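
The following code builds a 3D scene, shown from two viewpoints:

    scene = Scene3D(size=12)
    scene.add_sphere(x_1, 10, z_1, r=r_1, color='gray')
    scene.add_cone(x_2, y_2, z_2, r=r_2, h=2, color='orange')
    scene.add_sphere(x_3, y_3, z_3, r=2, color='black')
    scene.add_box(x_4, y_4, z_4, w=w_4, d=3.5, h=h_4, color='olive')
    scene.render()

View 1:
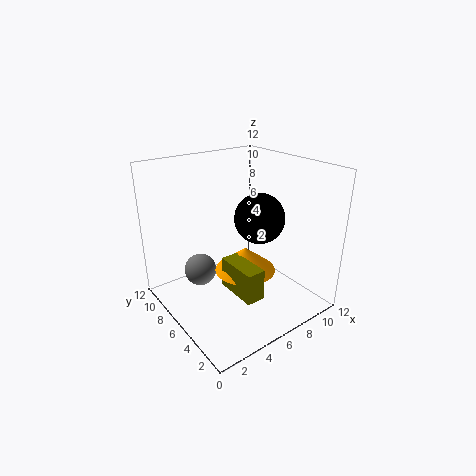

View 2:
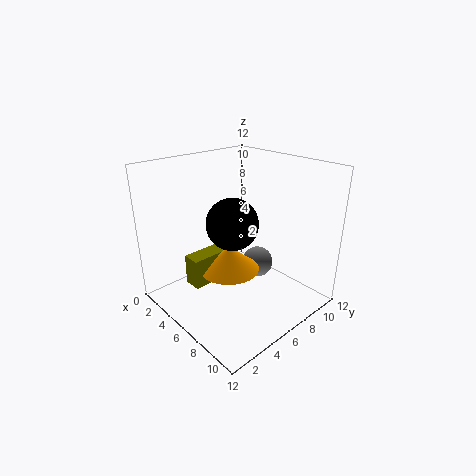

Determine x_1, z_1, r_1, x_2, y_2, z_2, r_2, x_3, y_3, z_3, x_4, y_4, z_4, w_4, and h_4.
x_1 = 4.5; z_1 = 1.5; r_1 = 1.5; x_2 = 6; y_2 = 5; z_2 = 3.5; r_2 = 2.5; x_3 = 7; y_3 = 4.5; z_3 = 8; x_4 = 4; y_4 = 2; z_4 = 2.5; w_4 = 1.5; h_4 = 2.5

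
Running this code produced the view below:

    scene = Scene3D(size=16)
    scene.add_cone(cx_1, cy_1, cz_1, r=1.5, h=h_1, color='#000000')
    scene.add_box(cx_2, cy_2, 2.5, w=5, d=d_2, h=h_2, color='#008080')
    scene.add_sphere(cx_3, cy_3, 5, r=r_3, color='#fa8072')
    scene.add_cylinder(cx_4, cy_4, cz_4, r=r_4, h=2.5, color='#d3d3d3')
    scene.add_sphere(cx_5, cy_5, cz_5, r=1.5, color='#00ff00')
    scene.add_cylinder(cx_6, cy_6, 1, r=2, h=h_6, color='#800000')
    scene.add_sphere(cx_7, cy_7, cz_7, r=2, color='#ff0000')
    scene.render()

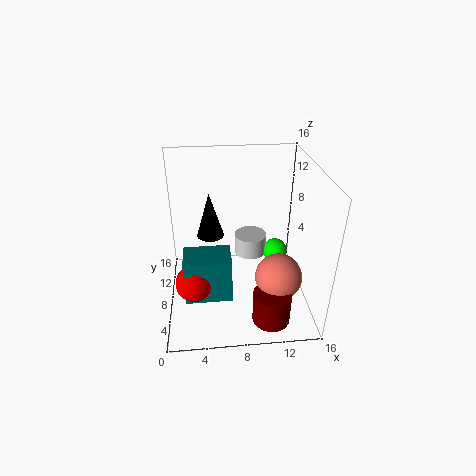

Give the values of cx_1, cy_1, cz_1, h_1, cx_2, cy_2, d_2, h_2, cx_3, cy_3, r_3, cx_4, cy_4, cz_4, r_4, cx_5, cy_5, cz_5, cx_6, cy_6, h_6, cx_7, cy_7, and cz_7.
cx_1 = 5
cy_1 = 9
cz_1 = 8
h_1 = 5
cx_2 = 2
cy_2 = 4
d_2 = 3.5
h_2 = 5
cx_3 = 12
cy_3 = 4.5
r_3 = 2.5
cx_4 = 10
cy_4 = 12
cz_4 = 3.5
r_4 = 2
cx_5 = 13
cy_5 = 11
cz_5 = 4
cx_6 = 11
cy_6 = 2.5
h_6 = 3.5
cx_7 = 3
cy_7 = 5
cz_7 = 4.5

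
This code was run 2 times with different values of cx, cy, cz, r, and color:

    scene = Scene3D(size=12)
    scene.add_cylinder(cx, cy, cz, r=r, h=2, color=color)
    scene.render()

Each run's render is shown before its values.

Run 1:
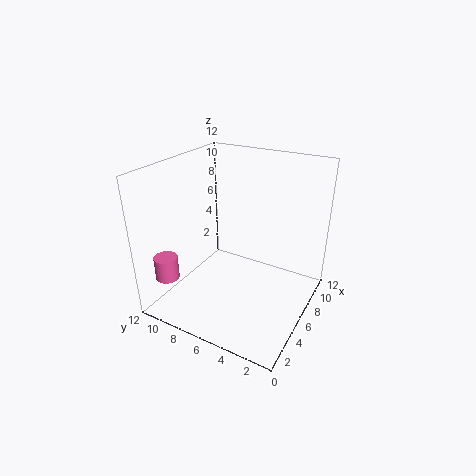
cx = 2.5
cy = 11
cz = 2.5
r = 1
color = 'hotpink'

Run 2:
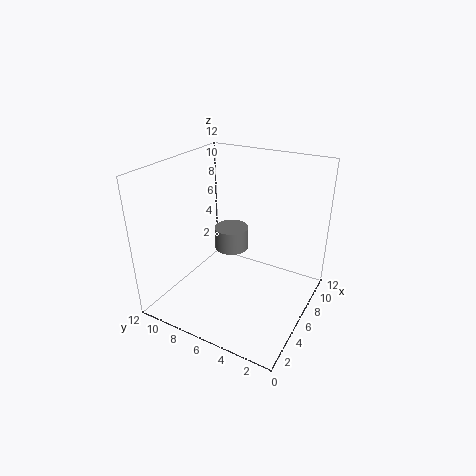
cx = 7.5
cy = 7.5
cz = 4
r = 1.5
color = 'gray'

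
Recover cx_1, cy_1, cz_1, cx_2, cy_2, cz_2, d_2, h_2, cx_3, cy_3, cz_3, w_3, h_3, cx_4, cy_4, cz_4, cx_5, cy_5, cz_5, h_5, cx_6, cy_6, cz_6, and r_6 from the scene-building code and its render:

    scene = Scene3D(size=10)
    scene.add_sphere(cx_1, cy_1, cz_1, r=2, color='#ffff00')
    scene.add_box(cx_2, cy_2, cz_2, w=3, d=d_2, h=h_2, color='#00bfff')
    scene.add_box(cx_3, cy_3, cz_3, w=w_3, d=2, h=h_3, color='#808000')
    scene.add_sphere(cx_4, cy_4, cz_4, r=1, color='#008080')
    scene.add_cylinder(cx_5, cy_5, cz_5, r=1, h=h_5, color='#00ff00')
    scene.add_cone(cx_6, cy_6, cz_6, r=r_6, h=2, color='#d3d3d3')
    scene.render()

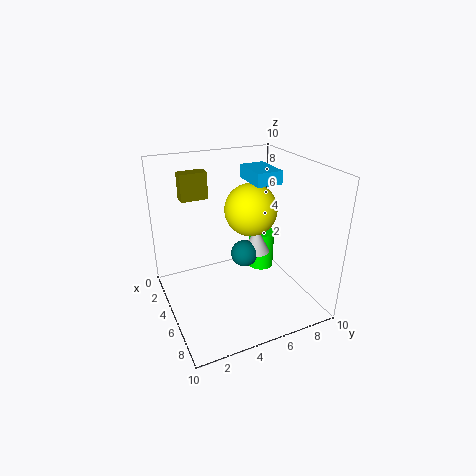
cx_1 = 3; cy_1 = 7; cz_1 = 6; cx_2 = 1; cy_2 = 7; cz_2 = 8; d_2 = 2; h_2 = 1; cx_3 = 1; cy_3 = 2; cz_3 = 7; w_3 = 1; h_3 = 2; cx_4 = 4; cy_4 = 6; cz_4 = 3; cx_5 = 3; cy_5 = 8; cz_5 = 1; h_5 = 3; cx_6 = 4; cy_6 = 7; cz_6 = 3; r_6 = 1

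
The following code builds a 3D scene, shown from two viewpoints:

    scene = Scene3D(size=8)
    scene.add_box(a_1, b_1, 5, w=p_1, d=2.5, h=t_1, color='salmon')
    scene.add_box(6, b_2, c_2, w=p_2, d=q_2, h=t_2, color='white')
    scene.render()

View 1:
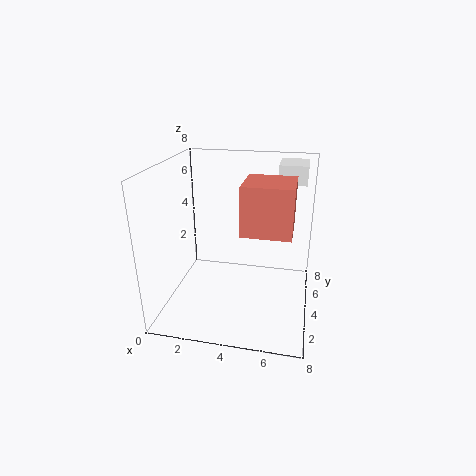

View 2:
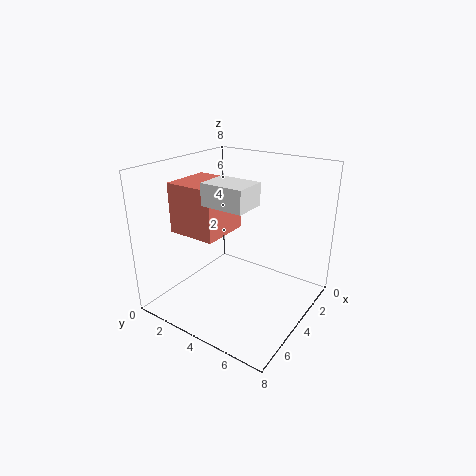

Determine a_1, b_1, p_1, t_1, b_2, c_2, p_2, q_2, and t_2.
a_1 = 4.5
b_1 = 2
p_1 = 2.5
t_1 = 2.5
b_2 = 4.5
c_2 = 7
p_2 = 1.5
q_2 = 2
t_2 = 1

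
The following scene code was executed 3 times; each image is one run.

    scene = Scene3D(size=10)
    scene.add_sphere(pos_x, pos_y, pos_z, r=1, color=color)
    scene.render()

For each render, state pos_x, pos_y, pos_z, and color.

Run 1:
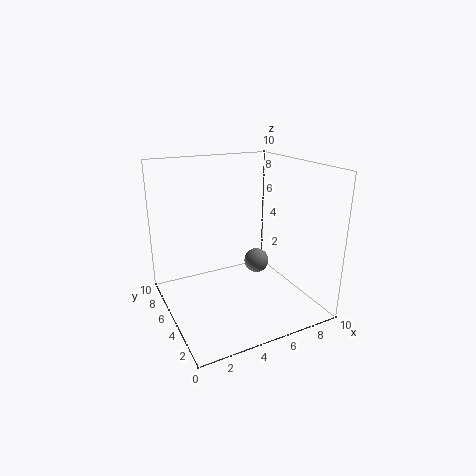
pos_x = 8, pos_y = 7.5, pos_z = 1.5, color = 'gray'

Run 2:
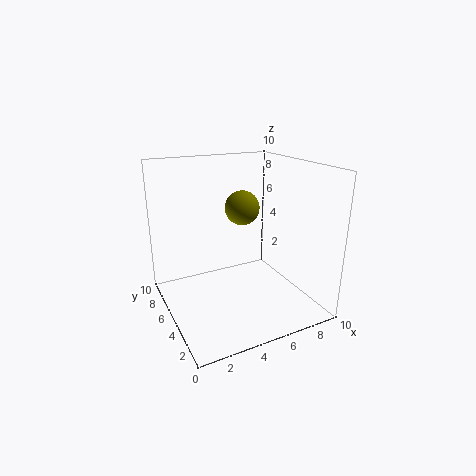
pos_x = 4, pos_y = 2.5, pos_z = 8, color = 'olive'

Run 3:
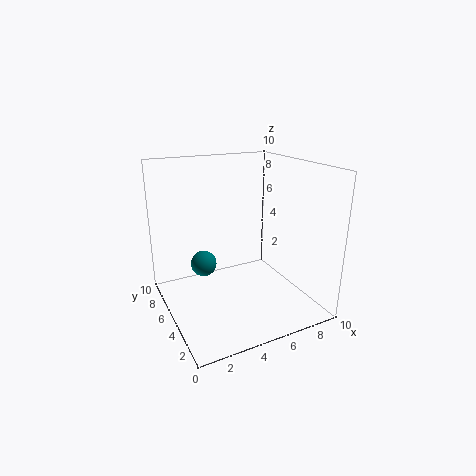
pos_x = 3.5, pos_y = 8, pos_z = 2, color = 'teal'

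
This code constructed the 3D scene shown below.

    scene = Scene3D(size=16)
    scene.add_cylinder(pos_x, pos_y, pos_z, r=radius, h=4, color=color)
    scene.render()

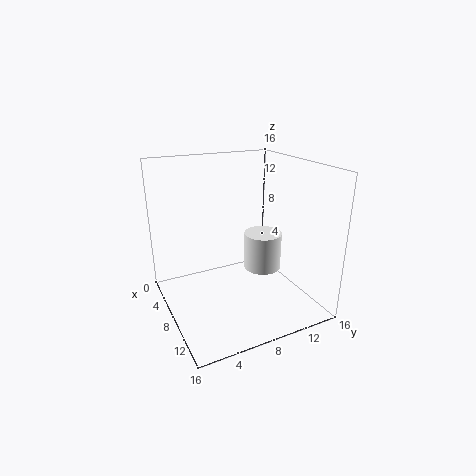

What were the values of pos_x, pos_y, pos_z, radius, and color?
pos_x = 10
pos_y = 10
pos_z = 5
radius = 2
color = 'white'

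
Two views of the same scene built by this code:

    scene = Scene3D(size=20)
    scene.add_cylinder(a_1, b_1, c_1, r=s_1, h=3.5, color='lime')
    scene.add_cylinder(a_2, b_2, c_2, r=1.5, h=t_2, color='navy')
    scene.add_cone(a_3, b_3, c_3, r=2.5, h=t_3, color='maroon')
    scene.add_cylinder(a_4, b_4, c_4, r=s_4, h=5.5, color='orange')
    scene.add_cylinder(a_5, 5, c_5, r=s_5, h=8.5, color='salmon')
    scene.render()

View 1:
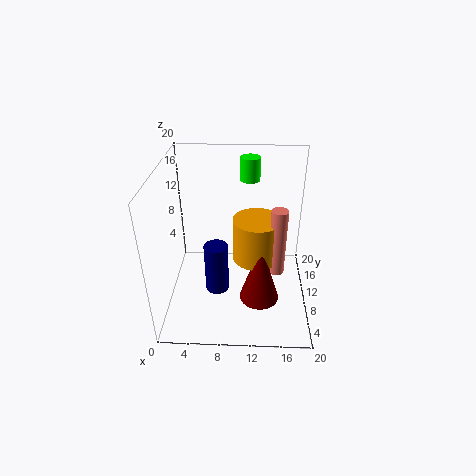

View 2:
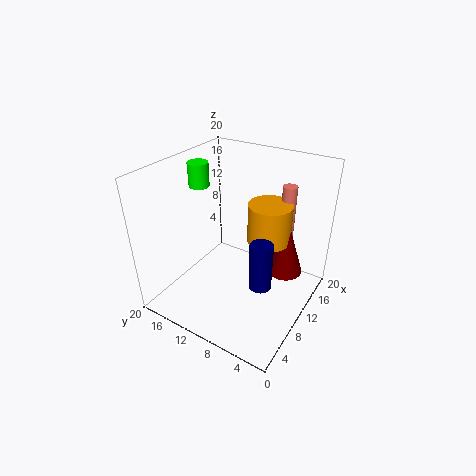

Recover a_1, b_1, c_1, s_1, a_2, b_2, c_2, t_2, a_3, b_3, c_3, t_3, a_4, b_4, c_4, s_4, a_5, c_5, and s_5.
a_1 = 11.5; b_1 = 17.5; c_1 = 15.5; s_1 = 1.5; a_2 = 7.5; b_2 = 5; c_2 = 5.5; t_2 = 6.5; a_3 = 13; b_3 = 4; c_3 = 5; t_3 = 8; a_4 = 12.5; b_4 = 6.5; c_4 = 9.5; s_4 = 3; a_5 = 15; c_5 = 8.5; s_5 = 1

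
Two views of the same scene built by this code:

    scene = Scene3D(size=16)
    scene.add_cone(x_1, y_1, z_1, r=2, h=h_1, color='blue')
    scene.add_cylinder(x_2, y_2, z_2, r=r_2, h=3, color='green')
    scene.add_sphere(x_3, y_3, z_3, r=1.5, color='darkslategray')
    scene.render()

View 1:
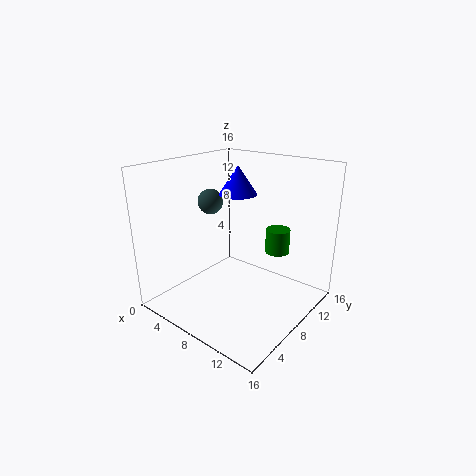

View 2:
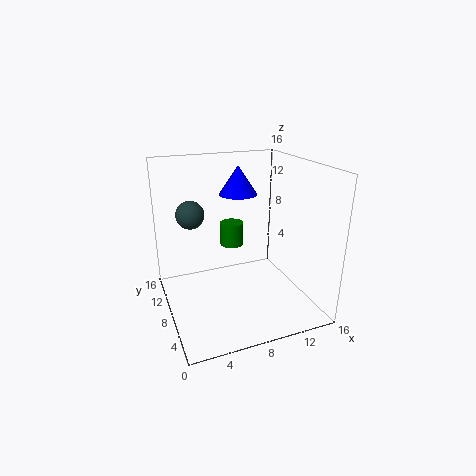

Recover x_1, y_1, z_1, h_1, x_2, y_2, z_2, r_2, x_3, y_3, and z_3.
x_1 = 8, y_1 = 8, z_1 = 13, h_1 = 3, x_2 = 9.5, y_2 = 14, z_2 = 4.5, r_2 = 1.5, x_3 = 3, y_3 = 9, z_3 = 11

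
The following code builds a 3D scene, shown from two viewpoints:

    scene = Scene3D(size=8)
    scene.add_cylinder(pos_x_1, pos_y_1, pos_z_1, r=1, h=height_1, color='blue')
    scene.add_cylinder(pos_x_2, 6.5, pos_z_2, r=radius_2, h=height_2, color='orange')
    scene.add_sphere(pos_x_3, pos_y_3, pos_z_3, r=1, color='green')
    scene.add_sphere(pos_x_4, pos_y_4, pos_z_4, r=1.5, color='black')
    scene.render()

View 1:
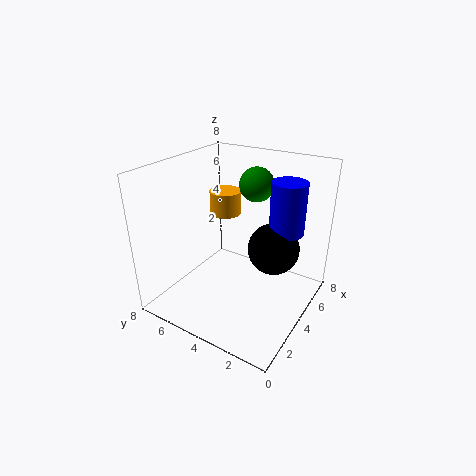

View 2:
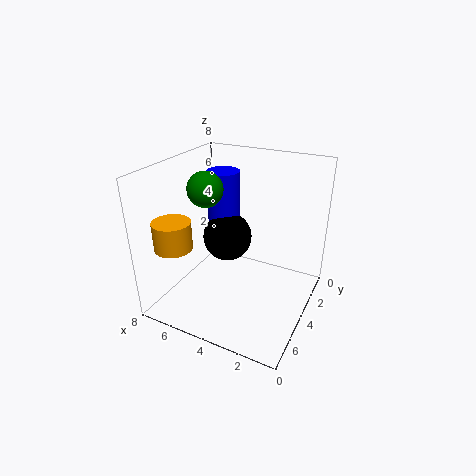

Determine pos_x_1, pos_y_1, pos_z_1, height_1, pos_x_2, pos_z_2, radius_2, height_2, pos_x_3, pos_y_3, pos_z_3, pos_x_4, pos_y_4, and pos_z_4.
pos_x_1 = 6, pos_y_1 = 2, pos_z_1 = 4, height_1 = 3, pos_x_2 = 6.5, pos_z_2 = 4, radius_2 = 1, height_2 = 1.5, pos_x_3 = 6, pos_y_3 = 4, pos_z_3 = 6.5, pos_x_4 = 5.5, pos_y_4 = 2.5, pos_z_4 = 3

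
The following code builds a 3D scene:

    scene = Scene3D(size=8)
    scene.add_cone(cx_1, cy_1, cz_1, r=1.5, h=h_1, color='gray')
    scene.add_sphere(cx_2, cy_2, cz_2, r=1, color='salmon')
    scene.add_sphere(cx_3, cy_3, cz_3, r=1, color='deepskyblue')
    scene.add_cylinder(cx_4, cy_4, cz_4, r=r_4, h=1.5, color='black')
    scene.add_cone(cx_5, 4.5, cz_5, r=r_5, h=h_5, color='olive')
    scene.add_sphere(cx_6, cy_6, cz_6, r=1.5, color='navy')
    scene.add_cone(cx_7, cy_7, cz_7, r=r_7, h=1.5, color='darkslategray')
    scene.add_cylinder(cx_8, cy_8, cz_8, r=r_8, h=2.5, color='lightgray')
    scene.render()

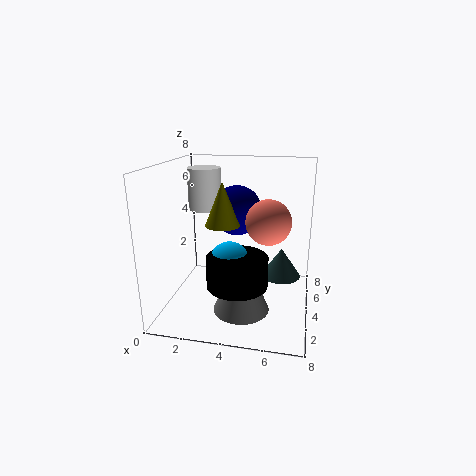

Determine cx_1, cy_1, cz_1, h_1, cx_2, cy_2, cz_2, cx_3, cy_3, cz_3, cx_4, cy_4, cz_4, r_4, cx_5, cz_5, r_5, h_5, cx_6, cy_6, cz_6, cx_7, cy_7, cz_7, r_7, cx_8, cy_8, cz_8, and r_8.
cx_1 = 4.5
cy_1 = 2.5
cz_1 = 0.5
h_1 = 3.5
cx_2 = 6
cy_2 = 1
cz_2 = 6
cx_3 = 4
cy_3 = 2
cz_3 = 3.5
cx_4 = 4.5
cy_4 = 1.5
cz_4 = 2.5
r_4 = 1.5
cx_5 = 3
cz_5 = 4.5
r_5 = 1
h_5 = 2.5
cx_6 = 3.5
cy_6 = 6
cz_6 = 5
cx_7 = 6.5
cy_7 = 3
cz_7 = 2.5
r_7 = 1
cx_8 = 1.5
cy_8 = 6
cz_8 = 5
r_8 = 1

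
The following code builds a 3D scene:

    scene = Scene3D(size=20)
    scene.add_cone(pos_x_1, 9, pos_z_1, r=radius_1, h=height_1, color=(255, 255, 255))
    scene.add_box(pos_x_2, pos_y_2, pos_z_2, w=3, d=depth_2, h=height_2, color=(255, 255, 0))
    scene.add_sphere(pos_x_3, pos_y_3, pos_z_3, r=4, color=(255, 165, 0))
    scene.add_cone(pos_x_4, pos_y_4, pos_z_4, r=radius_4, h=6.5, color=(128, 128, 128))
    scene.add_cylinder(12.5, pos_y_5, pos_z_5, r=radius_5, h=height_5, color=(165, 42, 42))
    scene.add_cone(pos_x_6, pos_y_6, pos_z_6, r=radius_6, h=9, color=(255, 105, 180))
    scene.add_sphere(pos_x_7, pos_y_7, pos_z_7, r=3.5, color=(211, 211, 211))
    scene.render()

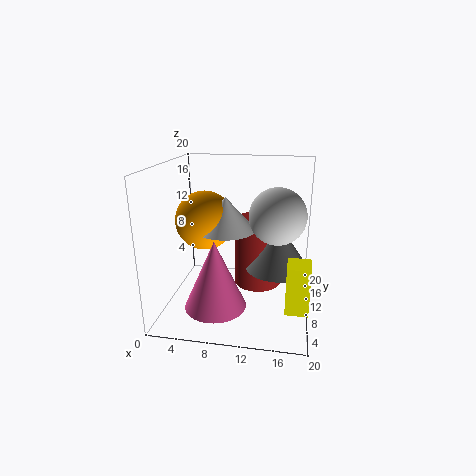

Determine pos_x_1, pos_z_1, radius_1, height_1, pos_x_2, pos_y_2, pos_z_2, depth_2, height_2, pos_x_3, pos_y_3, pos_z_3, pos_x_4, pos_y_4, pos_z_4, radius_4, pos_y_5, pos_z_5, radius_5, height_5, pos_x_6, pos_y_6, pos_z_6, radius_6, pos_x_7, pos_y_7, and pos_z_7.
pos_x_1 = 8.5
pos_z_1 = 11.5
radius_1 = 4
height_1 = 4.5
pos_x_2 = 17
pos_y_2 = 4.5
pos_z_2 = 2
depth_2 = 3.5
height_2 = 6.5
pos_x_3 = 5.5
pos_y_3 = 9.5
pos_z_3 = 12.5
pos_x_4 = 15.5
pos_y_4 = 11
pos_z_4 = 5.5
radius_4 = 4.5
pos_y_5 = 13
pos_z_5 = 2
radius_5 = 3.5
height_5 = 10
pos_x_6 = 8
pos_y_6 = 4.5
pos_z_6 = 2.5
radius_6 = 4
pos_x_7 = 15.5
pos_y_7 = 6.5
pos_z_7 = 14.5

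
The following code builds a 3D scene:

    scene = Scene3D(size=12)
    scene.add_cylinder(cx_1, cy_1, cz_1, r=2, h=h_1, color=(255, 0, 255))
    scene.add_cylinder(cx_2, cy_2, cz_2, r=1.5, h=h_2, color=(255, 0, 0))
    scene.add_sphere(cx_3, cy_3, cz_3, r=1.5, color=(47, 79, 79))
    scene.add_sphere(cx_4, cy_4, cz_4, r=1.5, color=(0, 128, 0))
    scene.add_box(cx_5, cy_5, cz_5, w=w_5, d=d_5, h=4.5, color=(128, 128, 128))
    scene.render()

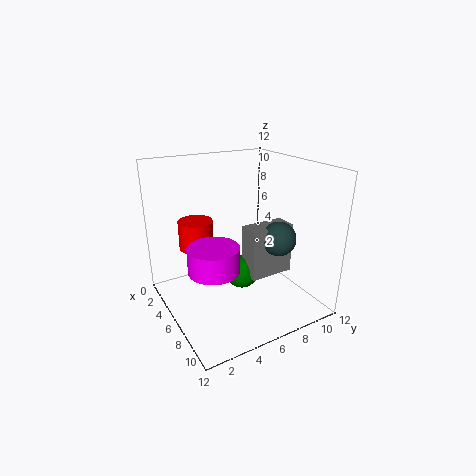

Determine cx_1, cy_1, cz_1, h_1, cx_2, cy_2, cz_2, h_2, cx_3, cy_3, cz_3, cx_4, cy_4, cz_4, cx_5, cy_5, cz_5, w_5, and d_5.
cx_1 = 7.5, cy_1 = 3, cz_1 = 4.5, h_1 = 2, cx_2 = 3, cy_2 = 3.5, cz_2 = 4.5, h_2 = 2.5, cx_3 = 7, cy_3 = 9.5, cz_3 = 5.5, cx_4 = 5, cy_4 = 7, cz_4 = 2, cx_5 = 5, cy_5 = 7, cz_5 = 2, w_5 = 2, d_5 = 4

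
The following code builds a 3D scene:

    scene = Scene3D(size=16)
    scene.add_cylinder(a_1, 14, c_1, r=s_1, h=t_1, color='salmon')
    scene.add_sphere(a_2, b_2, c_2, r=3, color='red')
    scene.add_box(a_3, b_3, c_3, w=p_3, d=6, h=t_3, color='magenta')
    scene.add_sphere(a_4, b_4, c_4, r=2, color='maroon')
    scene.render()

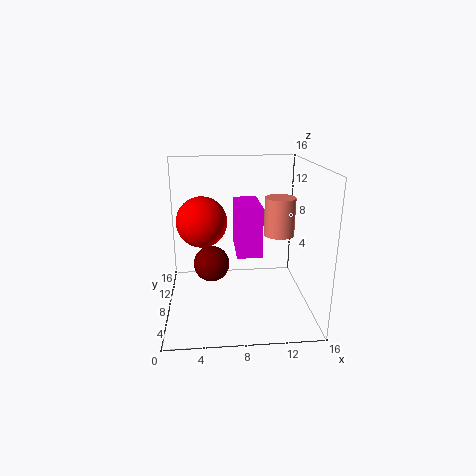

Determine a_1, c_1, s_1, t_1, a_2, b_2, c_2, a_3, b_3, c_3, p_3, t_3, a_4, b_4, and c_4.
a_1 = 14; c_1 = 6; s_1 = 2; t_1 = 5; a_2 = 4; b_2 = 11; c_2 = 9; a_3 = 8; b_3 = 9; c_3 = 5; p_3 = 3; t_3 = 6; a_4 = 5; b_4 = 8; c_4 = 5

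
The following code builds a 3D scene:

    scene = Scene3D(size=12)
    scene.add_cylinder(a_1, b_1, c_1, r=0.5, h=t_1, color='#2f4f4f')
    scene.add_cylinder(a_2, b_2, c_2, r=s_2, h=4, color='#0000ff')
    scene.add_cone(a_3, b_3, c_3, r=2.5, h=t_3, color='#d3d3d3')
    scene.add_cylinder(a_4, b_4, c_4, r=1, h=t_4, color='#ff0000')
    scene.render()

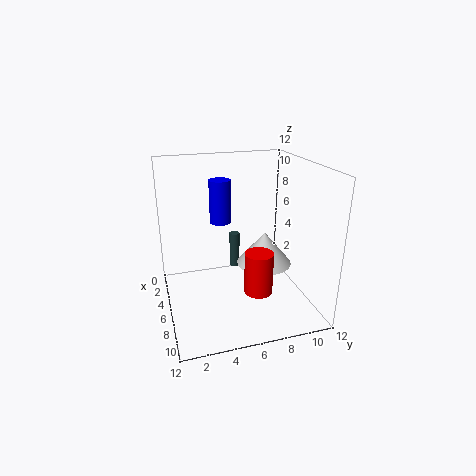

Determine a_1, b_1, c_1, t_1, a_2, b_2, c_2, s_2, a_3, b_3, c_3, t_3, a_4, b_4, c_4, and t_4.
a_1 = 1.5
b_1 = 7
c_1 = 1
t_1 = 3.5
a_2 = 2
b_2 = 5.5
c_2 = 6
s_2 = 1
a_3 = 4.5
b_3 = 9
c_3 = 2.5
t_3 = 3
a_4 = 11
b_4 = 6
c_4 = 4
t_4 = 3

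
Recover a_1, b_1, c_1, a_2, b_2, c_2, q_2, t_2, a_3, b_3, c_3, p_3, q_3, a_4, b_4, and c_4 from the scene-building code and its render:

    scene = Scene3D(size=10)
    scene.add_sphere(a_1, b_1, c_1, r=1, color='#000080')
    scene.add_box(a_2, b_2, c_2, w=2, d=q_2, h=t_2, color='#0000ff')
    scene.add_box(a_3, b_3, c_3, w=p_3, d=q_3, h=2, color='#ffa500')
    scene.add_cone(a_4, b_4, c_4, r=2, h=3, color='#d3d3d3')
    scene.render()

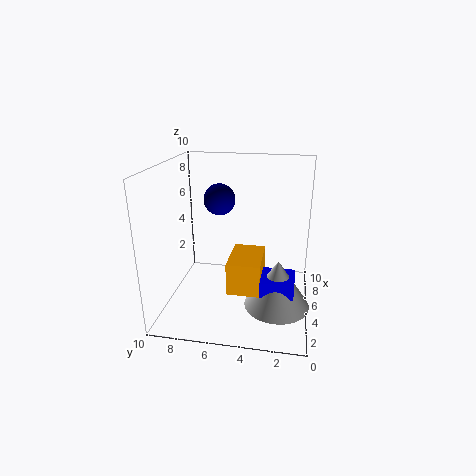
a_1 = 4; b_1 = 6; c_1 = 8; a_2 = 1; b_2 = 1; c_2 = 3; q_2 = 2; t_2 = 1; a_3 = 1; b_3 = 3; c_3 = 3; p_3 = 3; q_3 = 2; a_4 = 2; b_4 = 2; c_4 = 2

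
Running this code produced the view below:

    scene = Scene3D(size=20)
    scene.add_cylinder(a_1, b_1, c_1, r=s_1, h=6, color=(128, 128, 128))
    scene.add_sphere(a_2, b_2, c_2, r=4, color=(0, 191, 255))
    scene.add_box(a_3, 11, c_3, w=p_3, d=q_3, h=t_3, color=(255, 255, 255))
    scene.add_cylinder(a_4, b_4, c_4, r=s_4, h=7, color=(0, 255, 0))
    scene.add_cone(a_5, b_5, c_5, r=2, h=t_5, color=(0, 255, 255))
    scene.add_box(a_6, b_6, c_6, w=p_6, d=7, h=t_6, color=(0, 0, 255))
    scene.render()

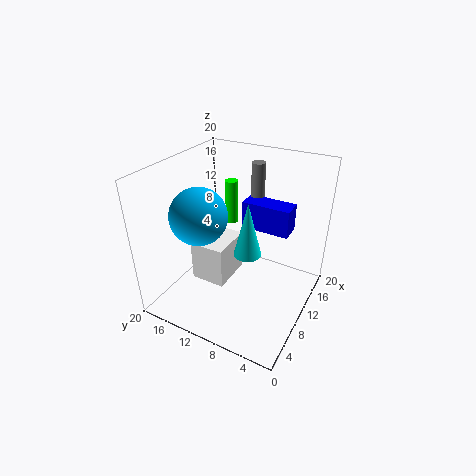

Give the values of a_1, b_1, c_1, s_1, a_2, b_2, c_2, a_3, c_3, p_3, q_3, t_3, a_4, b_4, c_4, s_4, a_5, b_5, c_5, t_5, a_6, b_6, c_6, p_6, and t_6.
a_1 = 16; b_1 = 10; c_1 = 13; s_1 = 1; a_2 = 8; b_2 = 15; c_2 = 13; a_3 = 7; c_3 = 3; p_3 = 6; q_3 = 5; t_3 = 6; a_4 = 17; b_4 = 15; c_4 = 8; s_4 = 1; a_5 = 11; b_5 = 9; c_5 = 7; t_5 = 8; a_6 = 13; b_6 = 4; c_6 = 10; p_6 = 3; t_6 = 4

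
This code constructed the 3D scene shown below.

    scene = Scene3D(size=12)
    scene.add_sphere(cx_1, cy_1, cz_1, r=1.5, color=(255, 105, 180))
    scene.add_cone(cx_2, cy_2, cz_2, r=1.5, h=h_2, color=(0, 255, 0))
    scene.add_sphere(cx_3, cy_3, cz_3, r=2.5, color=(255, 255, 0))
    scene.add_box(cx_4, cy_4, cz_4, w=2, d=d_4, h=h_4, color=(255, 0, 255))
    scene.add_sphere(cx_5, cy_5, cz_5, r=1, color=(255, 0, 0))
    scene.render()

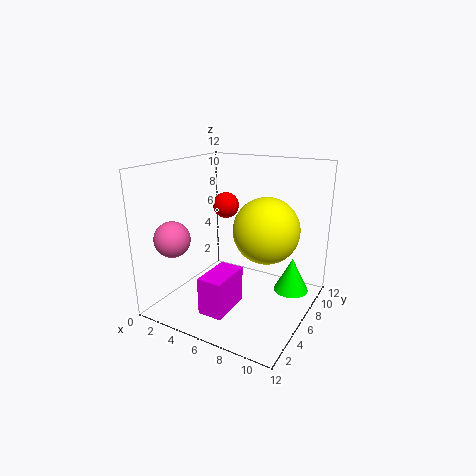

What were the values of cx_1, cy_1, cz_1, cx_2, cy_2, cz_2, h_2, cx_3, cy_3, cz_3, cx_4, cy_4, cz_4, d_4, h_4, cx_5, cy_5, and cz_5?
cx_1 = 1.5, cy_1 = 3, cz_1 = 6, cx_2 = 10, cy_2 = 8.5, cz_2 = 1, h_2 = 3, cx_3 = 9, cy_3 = 5, cz_3 = 7.5, cx_4 = 5, cy_4 = 1.5, cz_4 = 1, d_4 = 3.5, h_4 = 3, cx_5 = 5.5, cy_5 = 5, cz_5 = 9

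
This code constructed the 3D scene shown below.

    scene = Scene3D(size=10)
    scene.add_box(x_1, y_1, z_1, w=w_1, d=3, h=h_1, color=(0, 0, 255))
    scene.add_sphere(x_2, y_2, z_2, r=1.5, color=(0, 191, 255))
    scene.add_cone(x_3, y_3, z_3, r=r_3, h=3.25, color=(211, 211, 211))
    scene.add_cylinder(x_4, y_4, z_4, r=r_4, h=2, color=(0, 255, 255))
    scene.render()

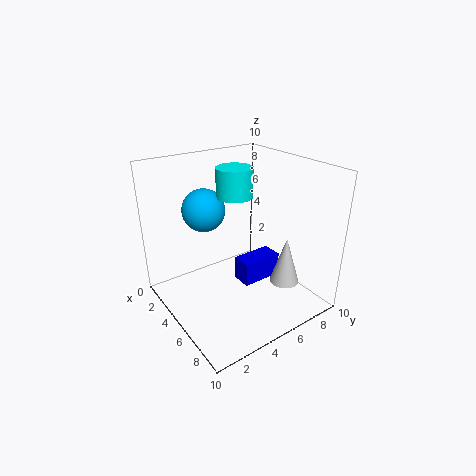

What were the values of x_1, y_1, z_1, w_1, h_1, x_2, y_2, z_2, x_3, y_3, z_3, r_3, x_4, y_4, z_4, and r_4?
x_1 = 4.25
y_1 = 5.25
z_1 = 1.25
w_1 = 1.5
h_1 = 1.75
x_2 = 3
y_2 = 3.5
z_2 = 6.75
x_3 = 7.75
y_3 = 7
z_3 = 2.25
r_3 = 1
x_4 = 4.25
y_4 = 5.25
z_4 = 7.75
r_4 = 1.25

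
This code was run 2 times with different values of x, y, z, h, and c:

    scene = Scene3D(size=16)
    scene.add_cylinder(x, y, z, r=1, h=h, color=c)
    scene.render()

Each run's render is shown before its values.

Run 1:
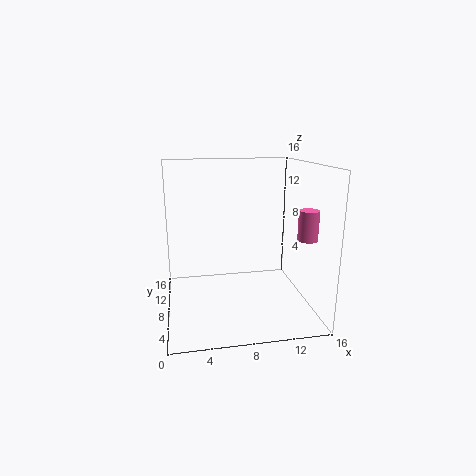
x = 14; y = 3; z = 9; h = 3; c = 'hotpink'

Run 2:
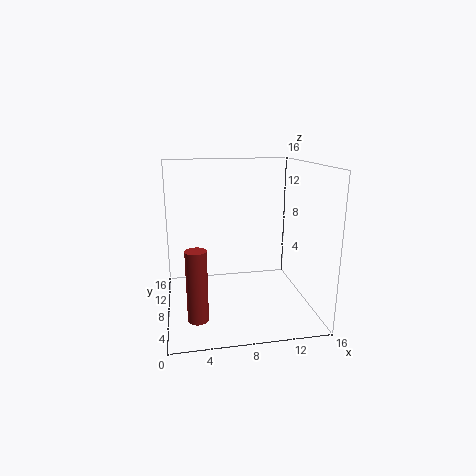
x = 3; y = 2; z = 2; h = 7; c = 'brown'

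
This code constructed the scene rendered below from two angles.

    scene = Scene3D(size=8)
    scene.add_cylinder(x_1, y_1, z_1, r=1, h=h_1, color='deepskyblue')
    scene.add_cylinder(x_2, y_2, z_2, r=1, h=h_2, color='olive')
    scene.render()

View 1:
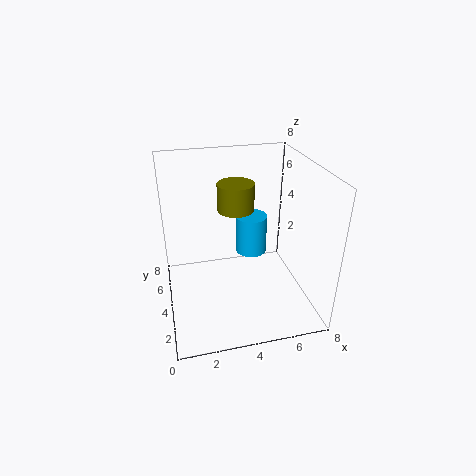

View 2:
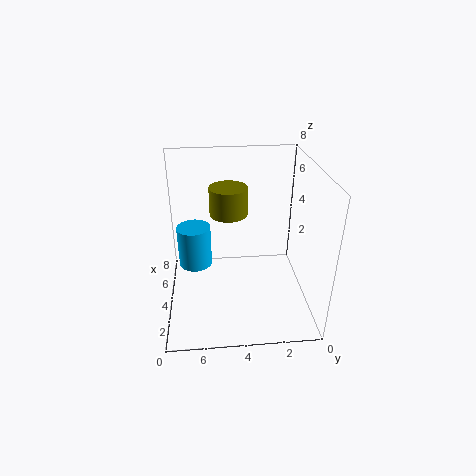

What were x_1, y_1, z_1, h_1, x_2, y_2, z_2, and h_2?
x_1 = 5.5; y_1 = 6.5; z_1 = 1.5; h_1 = 2.5; x_2 = 4; y_2 = 4.5; z_2 = 5.5; h_2 = 1.5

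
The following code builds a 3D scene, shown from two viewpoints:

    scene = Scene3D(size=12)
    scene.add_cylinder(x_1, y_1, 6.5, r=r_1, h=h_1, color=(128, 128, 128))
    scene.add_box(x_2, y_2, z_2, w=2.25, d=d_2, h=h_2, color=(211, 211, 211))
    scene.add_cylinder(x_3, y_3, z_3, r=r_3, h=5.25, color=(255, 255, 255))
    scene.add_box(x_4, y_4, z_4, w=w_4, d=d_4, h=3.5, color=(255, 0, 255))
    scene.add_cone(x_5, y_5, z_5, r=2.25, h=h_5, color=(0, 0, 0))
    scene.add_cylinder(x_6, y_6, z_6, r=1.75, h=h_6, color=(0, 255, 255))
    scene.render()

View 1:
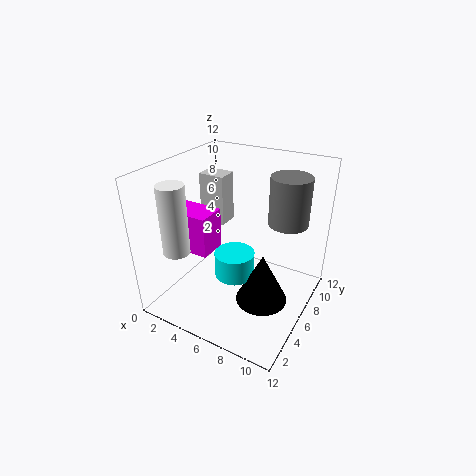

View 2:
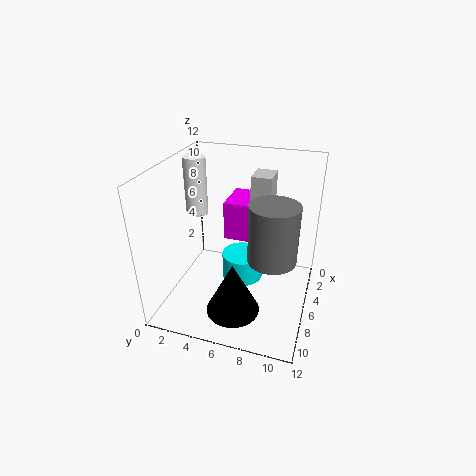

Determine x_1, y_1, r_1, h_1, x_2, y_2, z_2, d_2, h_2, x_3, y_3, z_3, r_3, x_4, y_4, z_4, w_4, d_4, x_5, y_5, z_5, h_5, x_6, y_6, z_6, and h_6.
x_1 = 9, y_1 = 9.5, r_1 = 1.75, h_1 = 4.25, x_2 = 2, y_2 = 6.5, z_2 = 6.5, d_2 = 1.75, h_2 = 4.25, x_3 = 3.5, y_3 = 1.25, z_3 = 6.5, r_3 = 1, x_4 = 0.25, y_4 = 4, z_4 = 4.5, w_4 = 3.75, d_4 = 2.5, x_5 = 8.25, y_5 = 6.25, z_5 = 0.25, h_5 = 4.5, x_6 = 5.5, y_6 = 6.25, z_6 = 2, h_6 = 2.25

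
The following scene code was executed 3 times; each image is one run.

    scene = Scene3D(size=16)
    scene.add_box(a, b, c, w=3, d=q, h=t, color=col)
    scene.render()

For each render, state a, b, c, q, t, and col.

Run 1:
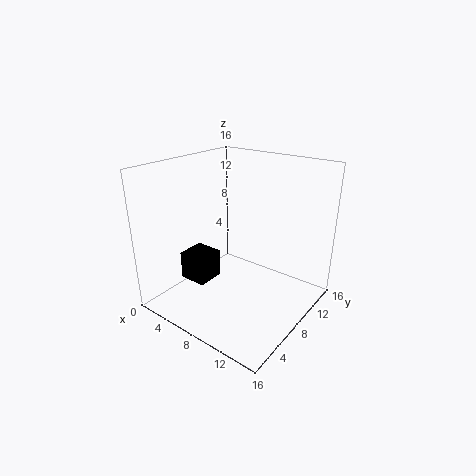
a = 4, b = 3, c = 4, q = 3, t = 3, col = 'black'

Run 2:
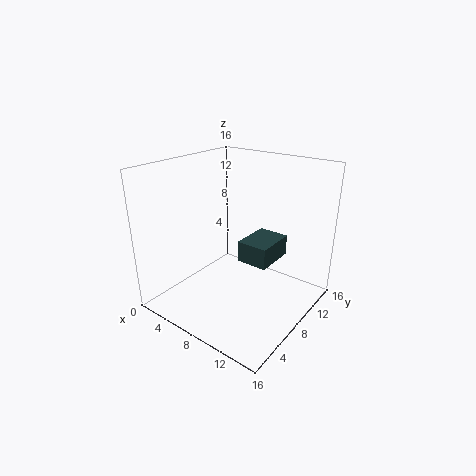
a = 11, b = 4, c = 8, q = 4, t = 2, col = 'darkslategray'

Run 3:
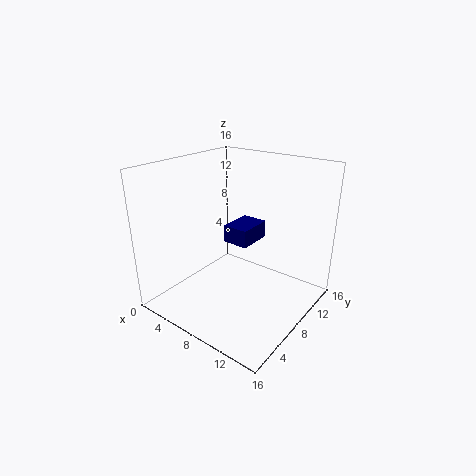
a = 6, b = 8, c = 7, q = 4, t = 2, col = 'navy'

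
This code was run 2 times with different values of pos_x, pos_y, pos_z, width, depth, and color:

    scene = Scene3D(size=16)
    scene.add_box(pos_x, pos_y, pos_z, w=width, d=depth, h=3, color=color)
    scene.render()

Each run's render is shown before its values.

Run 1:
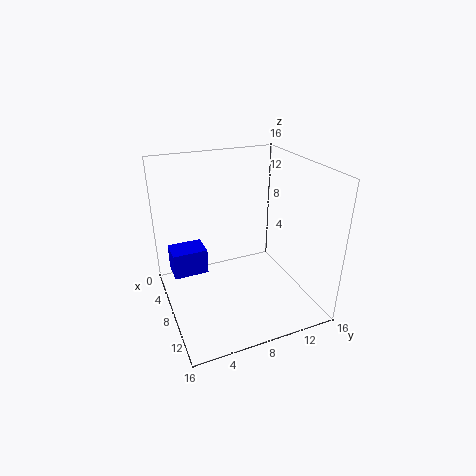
pos_x = 3; pos_y = 1; pos_z = 3; width = 3; depth = 4; color = 'blue'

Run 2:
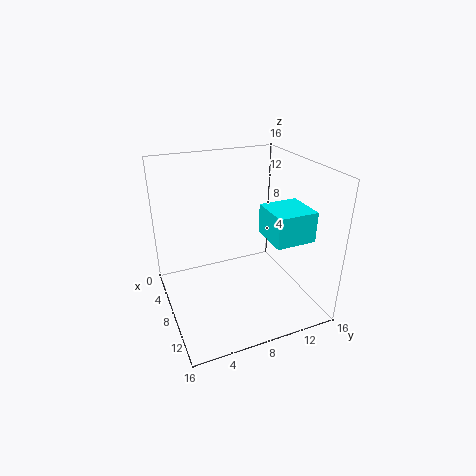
pos_x = 11; pos_y = 9; pos_z = 10; width = 4; depth = 4; color = 'cyan'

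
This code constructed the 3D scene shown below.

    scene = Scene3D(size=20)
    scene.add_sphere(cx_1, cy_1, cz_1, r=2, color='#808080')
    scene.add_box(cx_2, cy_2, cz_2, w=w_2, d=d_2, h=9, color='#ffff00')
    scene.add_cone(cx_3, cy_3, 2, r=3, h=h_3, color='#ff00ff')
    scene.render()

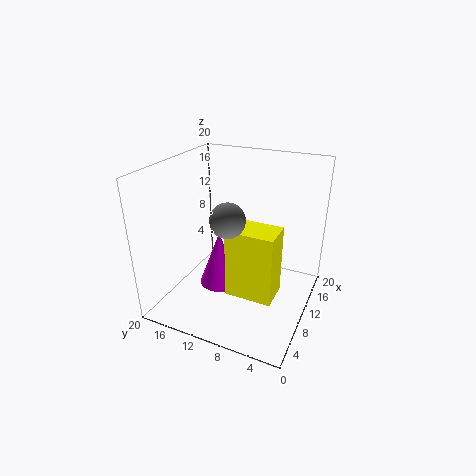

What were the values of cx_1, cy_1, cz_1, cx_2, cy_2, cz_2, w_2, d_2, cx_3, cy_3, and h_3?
cx_1 = 3, cy_1 = 8, cz_1 = 16, cx_2 = 4, cy_2 = 3, cz_2 = 5, w_2 = 4, d_2 = 6, cx_3 = 10, cy_3 = 13, h_3 = 8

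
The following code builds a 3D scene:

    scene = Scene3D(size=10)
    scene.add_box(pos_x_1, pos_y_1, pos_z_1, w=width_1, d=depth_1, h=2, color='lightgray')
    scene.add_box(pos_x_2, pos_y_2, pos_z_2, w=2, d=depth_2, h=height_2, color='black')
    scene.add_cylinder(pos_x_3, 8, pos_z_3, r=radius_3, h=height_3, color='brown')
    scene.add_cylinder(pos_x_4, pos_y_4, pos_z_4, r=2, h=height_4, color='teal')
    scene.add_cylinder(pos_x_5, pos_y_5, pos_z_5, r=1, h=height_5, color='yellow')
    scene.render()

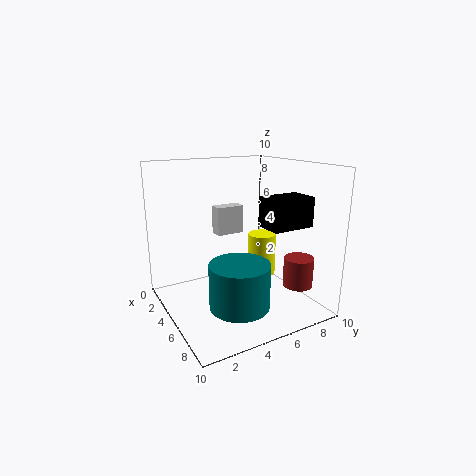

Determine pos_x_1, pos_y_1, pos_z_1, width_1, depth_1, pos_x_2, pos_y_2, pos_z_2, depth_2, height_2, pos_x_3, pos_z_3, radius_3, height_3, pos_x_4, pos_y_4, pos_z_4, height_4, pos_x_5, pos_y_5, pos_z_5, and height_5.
pos_x_1 = 3, pos_y_1 = 4, pos_z_1 = 5, width_1 = 1, depth_1 = 2, pos_x_2 = 6, pos_y_2 = 6, pos_z_2 = 6, depth_2 = 3, height_2 = 2, pos_x_3 = 8, pos_z_3 = 2, radius_3 = 1, height_3 = 2, pos_x_4 = 7, pos_y_4 = 4, pos_z_4 = 1, height_4 = 3, pos_x_5 = 5, pos_y_5 = 7, pos_z_5 = 2, height_5 = 3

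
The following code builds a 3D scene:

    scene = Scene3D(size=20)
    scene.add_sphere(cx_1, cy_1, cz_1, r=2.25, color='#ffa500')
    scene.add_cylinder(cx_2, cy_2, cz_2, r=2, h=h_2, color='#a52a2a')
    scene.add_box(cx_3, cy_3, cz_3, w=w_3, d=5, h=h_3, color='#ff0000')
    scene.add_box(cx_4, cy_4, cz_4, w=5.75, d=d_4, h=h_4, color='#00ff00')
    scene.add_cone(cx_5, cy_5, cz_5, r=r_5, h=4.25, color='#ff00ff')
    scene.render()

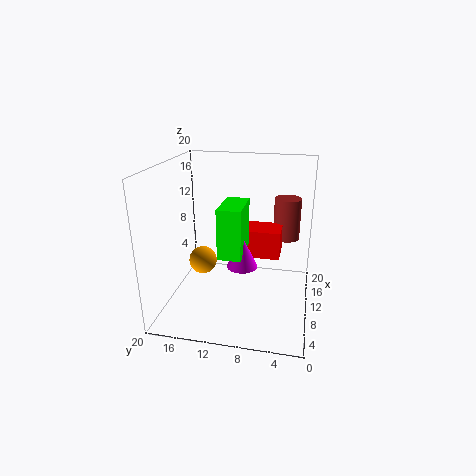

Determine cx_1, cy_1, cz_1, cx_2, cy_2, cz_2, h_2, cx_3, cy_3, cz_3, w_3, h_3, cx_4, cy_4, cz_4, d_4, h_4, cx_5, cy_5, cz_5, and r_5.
cx_1 = 15, cy_1 = 17, cz_1 = 3.25, cx_2 = 16.25, cy_2 = 3.75, cz_2 = 8, h_2 = 6.25, cx_3 = 10.75, cy_3 = 4.25, cz_3 = 6.75, w_3 = 4.25, h_3 = 4, cx_4 = 4.5, cy_4 = 8.5, cz_4 = 9.25, d_4 = 3, h_4 = 6.5, cx_5 = 6.75, cy_5 = 8.75, cz_5 = 7.5, r_5 = 2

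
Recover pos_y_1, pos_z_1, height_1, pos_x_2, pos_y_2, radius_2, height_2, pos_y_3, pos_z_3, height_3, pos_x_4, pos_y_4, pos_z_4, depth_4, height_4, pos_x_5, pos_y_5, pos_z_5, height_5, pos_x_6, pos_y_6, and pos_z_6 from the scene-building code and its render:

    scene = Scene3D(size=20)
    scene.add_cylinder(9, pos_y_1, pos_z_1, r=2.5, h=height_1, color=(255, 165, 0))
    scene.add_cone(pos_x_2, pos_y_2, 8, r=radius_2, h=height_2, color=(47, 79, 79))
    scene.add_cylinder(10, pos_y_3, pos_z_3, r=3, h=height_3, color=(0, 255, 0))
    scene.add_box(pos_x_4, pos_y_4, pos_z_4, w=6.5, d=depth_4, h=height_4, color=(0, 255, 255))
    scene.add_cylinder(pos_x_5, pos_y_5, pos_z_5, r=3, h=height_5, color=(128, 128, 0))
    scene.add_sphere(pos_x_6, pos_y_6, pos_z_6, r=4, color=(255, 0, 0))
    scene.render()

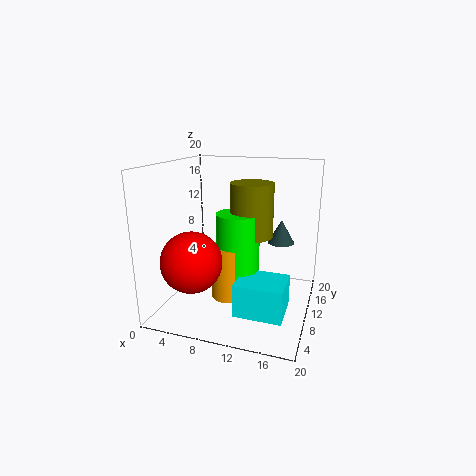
pos_y_1 = 9, pos_z_1 = 1.5, height_1 = 7.5, pos_x_2 = 15, pos_y_2 = 15.5, radius_2 = 2, height_2 = 3.5, pos_y_3 = 10, pos_z_3 = 4, height_3 = 9.5, pos_x_4 = 11, pos_y_4 = 4.5, pos_z_4 = 1, depth_4 = 5.5, height_4 = 4.5, pos_x_5 = 11.5, pos_y_5 = 11.5, pos_z_5 = 10, height_5 = 7.5, pos_x_6 = 5.5, pos_y_6 = 4.5, pos_z_6 = 8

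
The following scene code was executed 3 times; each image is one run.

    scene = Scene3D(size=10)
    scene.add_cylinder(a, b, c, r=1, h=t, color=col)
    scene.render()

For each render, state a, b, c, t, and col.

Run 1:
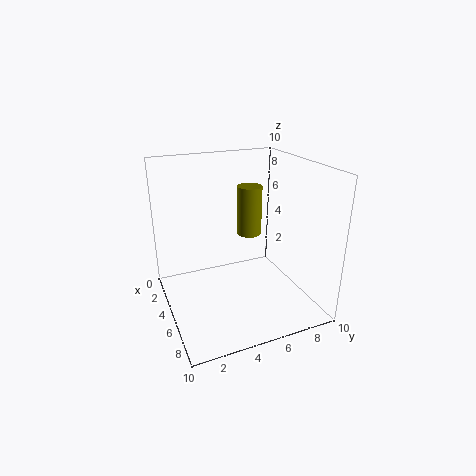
a = 1.5, b = 7.5, c = 3.5, t = 4, col = 'olive'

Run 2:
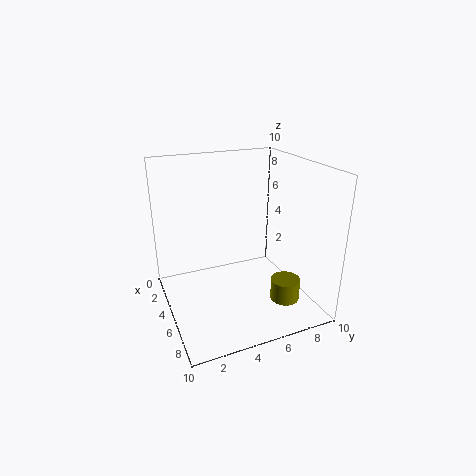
a = 7.5, b = 7.5, c = 1, t = 1.5, col = 'olive'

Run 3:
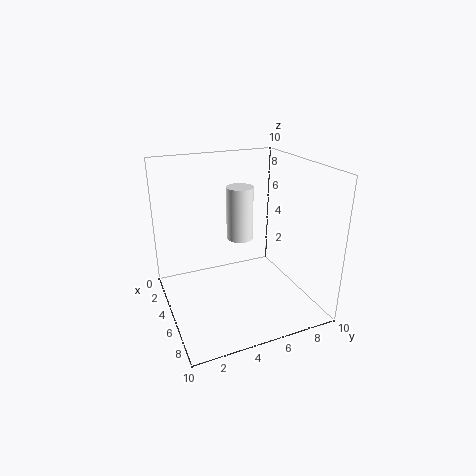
a = 3, b = 6, c = 4, t = 4, col = 'white'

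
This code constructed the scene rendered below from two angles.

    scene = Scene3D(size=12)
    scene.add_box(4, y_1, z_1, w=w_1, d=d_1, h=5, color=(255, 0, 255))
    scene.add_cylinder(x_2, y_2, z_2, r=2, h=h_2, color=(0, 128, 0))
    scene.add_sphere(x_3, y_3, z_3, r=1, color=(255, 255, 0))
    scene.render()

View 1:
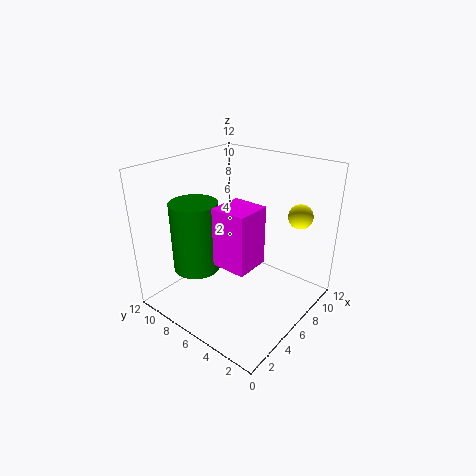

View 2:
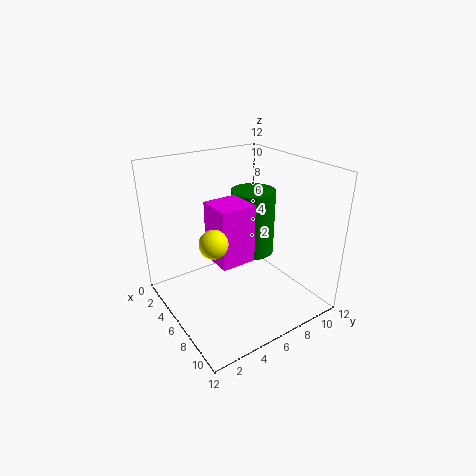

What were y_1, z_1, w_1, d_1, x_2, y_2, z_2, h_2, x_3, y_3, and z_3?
y_1 = 4; z_1 = 4; w_1 = 3; d_1 = 3; x_2 = 4; y_2 = 9; z_2 = 3; h_2 = 6; x_3 = 9; y_3 = 2; z_3 = 8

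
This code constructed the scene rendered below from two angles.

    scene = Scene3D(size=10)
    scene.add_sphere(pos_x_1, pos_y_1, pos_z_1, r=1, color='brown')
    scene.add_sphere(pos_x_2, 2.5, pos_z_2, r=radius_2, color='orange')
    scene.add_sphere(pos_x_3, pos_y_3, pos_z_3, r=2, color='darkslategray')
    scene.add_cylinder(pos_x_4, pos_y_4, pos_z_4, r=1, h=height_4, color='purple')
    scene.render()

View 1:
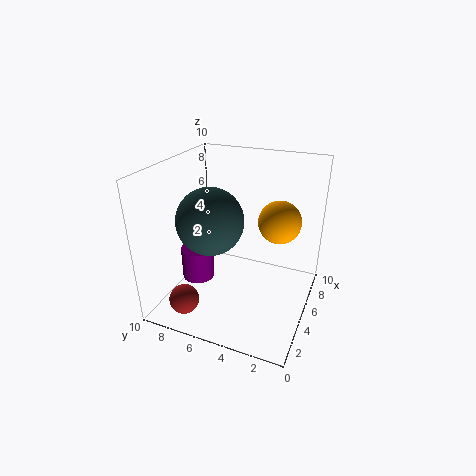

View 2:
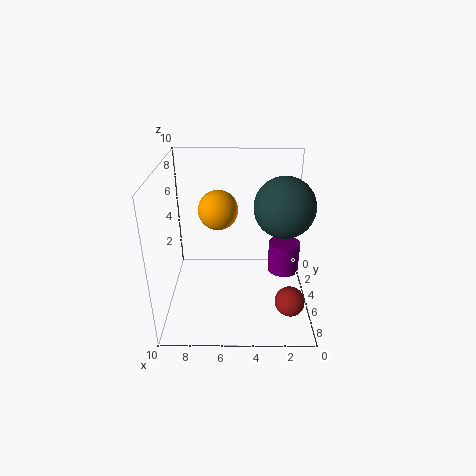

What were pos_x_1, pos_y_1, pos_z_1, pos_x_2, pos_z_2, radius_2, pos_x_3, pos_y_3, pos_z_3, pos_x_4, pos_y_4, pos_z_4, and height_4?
pos_x_1 = 1.5; pos_y_1 = 7.5; pos_z_1 = 1.5; pos_x_2 = 6.5; pos_z_2 = 6; radius_2 = 1.5; pos_x_3 = 2; pos_y_3 = 5.5; pos_z_3 = 7.5; pos_x_4 = 2; pos_y_4 = 6.5; pos_z_4 = 3.5; height_4 = 2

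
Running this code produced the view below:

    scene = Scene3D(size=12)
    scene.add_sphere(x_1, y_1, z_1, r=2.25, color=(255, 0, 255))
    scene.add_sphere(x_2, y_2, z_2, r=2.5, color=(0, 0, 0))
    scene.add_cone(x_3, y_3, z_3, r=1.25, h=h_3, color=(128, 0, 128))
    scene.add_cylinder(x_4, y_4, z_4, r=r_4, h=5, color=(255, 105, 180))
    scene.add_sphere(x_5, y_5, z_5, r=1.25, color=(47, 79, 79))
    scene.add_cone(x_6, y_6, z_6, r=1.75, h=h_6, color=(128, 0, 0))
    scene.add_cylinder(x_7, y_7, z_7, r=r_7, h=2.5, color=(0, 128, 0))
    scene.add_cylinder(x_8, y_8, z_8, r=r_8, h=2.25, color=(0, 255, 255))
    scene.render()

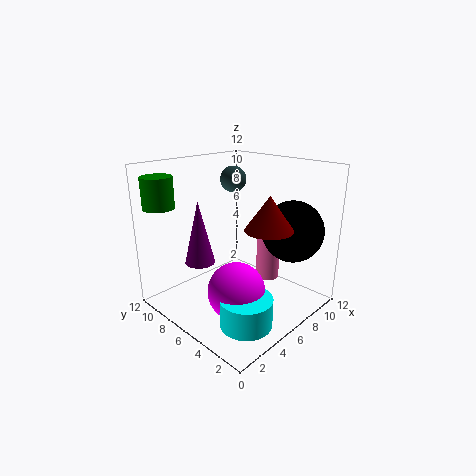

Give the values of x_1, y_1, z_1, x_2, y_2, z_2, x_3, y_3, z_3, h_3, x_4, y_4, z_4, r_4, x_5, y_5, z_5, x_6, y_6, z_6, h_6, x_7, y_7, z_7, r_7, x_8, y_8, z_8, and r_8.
x_1 = 3.75
y_1 = 4
z_1 = 2.75
x_2 = 8.75
y_2 = 2.5
z_2 = 6.75
x_3 = 3.5
y_3 = 8
z_3 = 4
h_3 = 5.25
x_4 = 8.5
y_4 = 4.75
z_4 = 2
r_4 = 1
x_5 = 9.75
y_5 = 10.25
z_5 = 9.75
x_6 = 5
y_6 = 2
z_6 = 8
h_6 = 2.5
x_7 = 1.25
y_7 = 10
z_7 = 8.75
r_7 = 1.25
x_8 = 3.25
y_8 = 2.5
z_8 = 0.75
r_8 = 2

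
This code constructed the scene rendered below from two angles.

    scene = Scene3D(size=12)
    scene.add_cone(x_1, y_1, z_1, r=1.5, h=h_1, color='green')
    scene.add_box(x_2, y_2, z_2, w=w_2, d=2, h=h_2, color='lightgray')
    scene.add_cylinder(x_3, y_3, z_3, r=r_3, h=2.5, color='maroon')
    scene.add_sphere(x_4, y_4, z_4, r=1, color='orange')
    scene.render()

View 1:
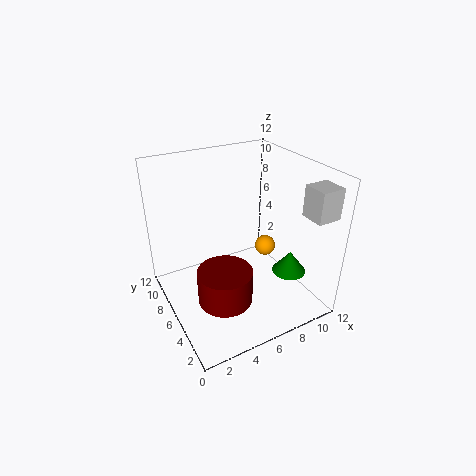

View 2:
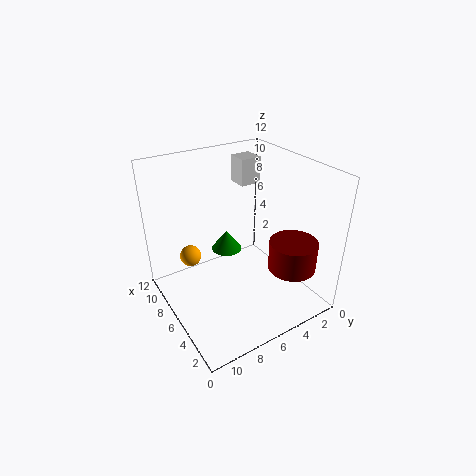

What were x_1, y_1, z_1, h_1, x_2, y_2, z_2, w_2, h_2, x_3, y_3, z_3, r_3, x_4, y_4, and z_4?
x_1 = 10.5; y_1 = 4.5; z_1 = 2; h_1 = 2; x_2 = 10; y_2 = 1; z_2 = 8.5; w_2 = 2; h_2 = 2.5; x_3 = 3; y_3 = 2.5; z_3 = 3.5; r_3 = 2; x_4 = 10.5; y_4 = 8.5; z_4 = 2.5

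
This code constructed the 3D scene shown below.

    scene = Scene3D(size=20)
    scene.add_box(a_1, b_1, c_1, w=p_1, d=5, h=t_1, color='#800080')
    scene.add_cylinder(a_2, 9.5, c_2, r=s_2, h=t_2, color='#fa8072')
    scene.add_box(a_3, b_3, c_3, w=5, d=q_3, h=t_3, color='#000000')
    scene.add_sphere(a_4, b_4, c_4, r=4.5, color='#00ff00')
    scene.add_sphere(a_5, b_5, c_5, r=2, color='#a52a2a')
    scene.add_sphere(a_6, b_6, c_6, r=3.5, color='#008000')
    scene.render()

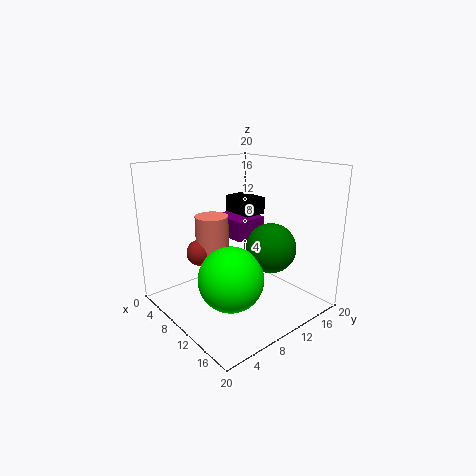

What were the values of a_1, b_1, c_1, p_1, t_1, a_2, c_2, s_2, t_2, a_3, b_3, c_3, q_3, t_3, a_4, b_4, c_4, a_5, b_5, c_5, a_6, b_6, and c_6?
a_1 = 2.5; b_1 = 11.5; c_1 = 8.5; p_1 = 6; t_1 = 3; a_2 = 4.5; c_2 = 6.5; s_2 = 2.5; t_2 = 5.5; a_3 = 3.5; b_3 = 13; c_3 = 12; q_3 = 3.5; t_3 = 2.5; a_4 = 11.5; b_4 = 7.5; c_4 = 5; a_5 = 4; b_5 = 7.5; c_5 = 6.5; a_6 = 13; b_6 = 13.5; c_6 = 8.5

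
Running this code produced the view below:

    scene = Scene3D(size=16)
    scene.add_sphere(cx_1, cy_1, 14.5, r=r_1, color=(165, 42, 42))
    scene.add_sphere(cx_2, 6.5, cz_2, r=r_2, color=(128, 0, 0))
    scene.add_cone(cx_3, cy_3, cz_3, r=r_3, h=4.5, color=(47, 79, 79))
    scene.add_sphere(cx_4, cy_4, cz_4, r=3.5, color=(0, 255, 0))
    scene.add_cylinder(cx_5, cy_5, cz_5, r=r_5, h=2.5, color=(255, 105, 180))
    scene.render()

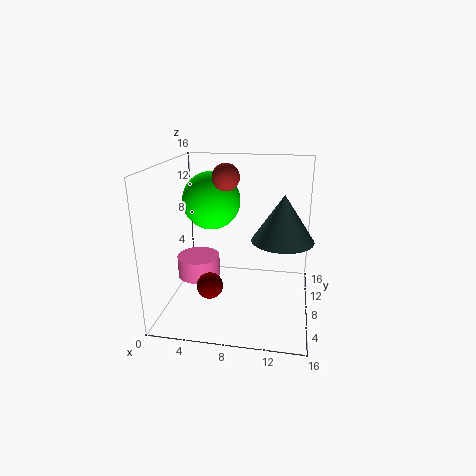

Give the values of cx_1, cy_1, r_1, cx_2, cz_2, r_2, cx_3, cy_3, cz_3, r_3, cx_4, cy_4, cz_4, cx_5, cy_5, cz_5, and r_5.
cx_1 = 6.5
cy_1 = 9
r_1 = 1.5
cx_2 = 5
cz_2 = 2.5
r_2 = 1.5
cx_3 = 13
cy_3 = 4.5
cz_3 = 9.5
r_3 = 3
cx_4 = 4
cy_4 = 12
cz_4 = 11
cx_5 = 3
cy_5 = 9
cz_5 = 2.5
r_5 = 2.5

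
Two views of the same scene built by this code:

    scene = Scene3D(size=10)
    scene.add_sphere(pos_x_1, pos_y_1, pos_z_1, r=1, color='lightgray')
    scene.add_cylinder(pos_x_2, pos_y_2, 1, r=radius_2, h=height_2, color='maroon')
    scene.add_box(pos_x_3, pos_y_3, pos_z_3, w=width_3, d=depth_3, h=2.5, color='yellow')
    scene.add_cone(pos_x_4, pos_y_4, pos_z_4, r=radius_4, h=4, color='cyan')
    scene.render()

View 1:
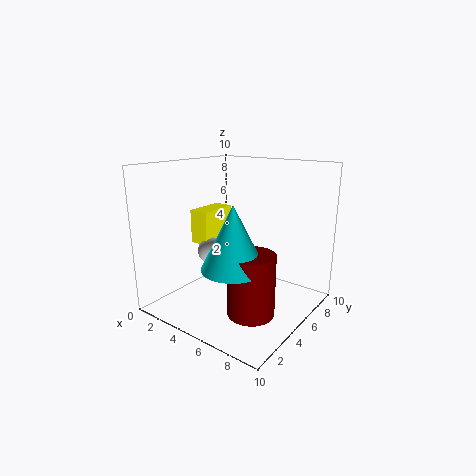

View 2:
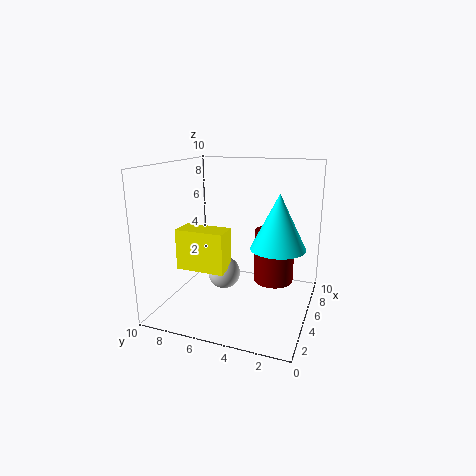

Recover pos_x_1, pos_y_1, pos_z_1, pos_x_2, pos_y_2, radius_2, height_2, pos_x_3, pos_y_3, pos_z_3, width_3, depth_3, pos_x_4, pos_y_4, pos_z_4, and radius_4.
pos_x_1 = 2.5
pos_y_1 = 5
pos_z_1 = 3.5
pos_x_2 = 7.5
pos_y_2 = 3
radius_2 = 1.5
height_2 = 4
pos_x_3 = 1
pos_y_3 = 4.5
pos_z_3 = 4
width_3 = 1.5
depth_3 = 3
pos_x_4 = 6.5
pos_y_4 = 2.5
pos_z_4 = 4
radius_4 = 2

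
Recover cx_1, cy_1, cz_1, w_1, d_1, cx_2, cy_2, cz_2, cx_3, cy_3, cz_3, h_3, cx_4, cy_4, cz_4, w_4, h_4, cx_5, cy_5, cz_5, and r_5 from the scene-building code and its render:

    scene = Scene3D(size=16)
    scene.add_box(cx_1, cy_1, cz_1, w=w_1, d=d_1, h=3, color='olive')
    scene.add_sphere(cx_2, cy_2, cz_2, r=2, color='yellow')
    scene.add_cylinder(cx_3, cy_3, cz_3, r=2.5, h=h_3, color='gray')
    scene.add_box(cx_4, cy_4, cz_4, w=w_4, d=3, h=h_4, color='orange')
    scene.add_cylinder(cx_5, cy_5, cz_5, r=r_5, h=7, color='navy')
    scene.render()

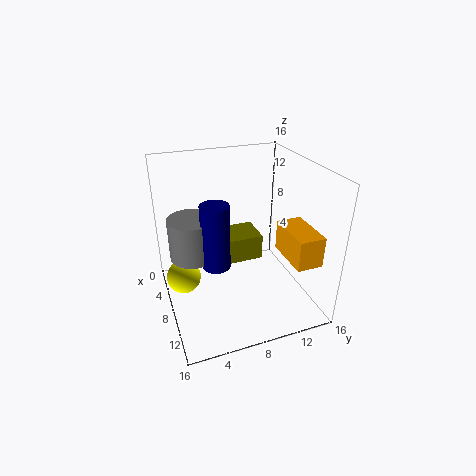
cx_1 = 3, cy_1 = 7, cz_1 = 4, w_1 = 4, d_1 = 4.5, cx_2 = 5.5, cy_2 = 2, cz_2 = 2.5, cx_3 = 7.5, cy_3 = 3, cz_3 = 6.5, h_3 = 4.5, cx_4 = 7.5, cy_4 = 13, cz_4 = 5.5, w_4 = 5.5, h_4 = 3.5, cx_5 = 9.5, cy_5 = 5, cz_5 = 6, r_5 = 1.5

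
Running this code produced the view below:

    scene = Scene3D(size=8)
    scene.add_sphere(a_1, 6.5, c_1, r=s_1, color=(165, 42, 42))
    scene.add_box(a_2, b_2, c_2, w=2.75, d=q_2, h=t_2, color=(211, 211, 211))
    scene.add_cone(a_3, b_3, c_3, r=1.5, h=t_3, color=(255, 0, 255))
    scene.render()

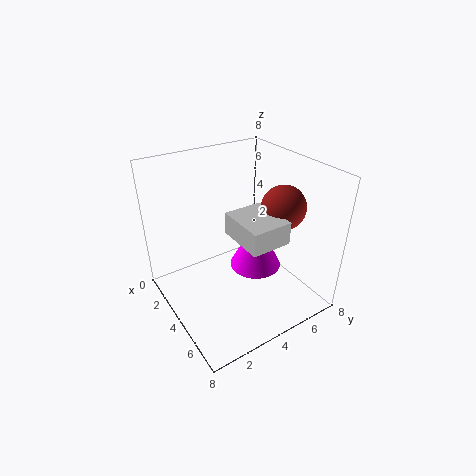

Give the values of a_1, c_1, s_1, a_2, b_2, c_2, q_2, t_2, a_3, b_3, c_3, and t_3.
a_1 = 4.75
c_1 = 5.5
s_1 = 1.25
a_2 = 3.5
b_2 = 3.5
c_2 = 4.25
q_2 = 2.25
t_2 = 1.25
a_3 = 4
b_3 = 5.25
c_3 = 1.75
t_3 = 3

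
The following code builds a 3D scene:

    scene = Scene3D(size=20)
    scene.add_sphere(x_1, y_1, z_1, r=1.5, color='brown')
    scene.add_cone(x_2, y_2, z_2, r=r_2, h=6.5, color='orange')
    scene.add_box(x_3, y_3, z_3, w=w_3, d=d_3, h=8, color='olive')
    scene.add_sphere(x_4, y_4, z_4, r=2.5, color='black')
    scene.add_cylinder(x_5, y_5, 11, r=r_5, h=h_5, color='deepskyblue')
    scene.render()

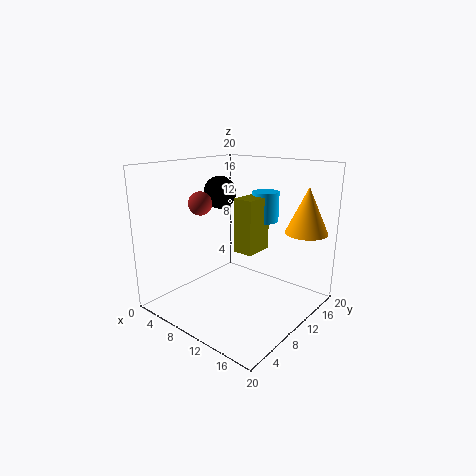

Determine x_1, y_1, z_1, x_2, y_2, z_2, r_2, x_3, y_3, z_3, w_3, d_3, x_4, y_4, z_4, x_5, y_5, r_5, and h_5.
x_1 = 8, y_1 = 5, z_1 = 15.5, x_2 = 17, y_2 = 16.5, z_2 = 10.5, r_2 = 3, x_3 = 8, y_3 = 11.5, z_3 = 7, w_3 = 3, d_3 = 4.5, x_4 = 3.5, y_4 = 13.5, z_4 = 15, x_5 = 10, y_5 = 16.5, r_5 = 2, h_5 = 4.5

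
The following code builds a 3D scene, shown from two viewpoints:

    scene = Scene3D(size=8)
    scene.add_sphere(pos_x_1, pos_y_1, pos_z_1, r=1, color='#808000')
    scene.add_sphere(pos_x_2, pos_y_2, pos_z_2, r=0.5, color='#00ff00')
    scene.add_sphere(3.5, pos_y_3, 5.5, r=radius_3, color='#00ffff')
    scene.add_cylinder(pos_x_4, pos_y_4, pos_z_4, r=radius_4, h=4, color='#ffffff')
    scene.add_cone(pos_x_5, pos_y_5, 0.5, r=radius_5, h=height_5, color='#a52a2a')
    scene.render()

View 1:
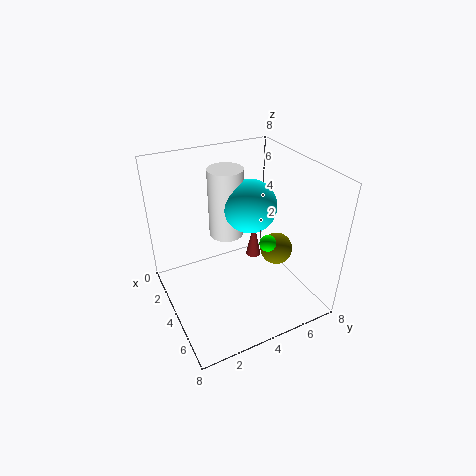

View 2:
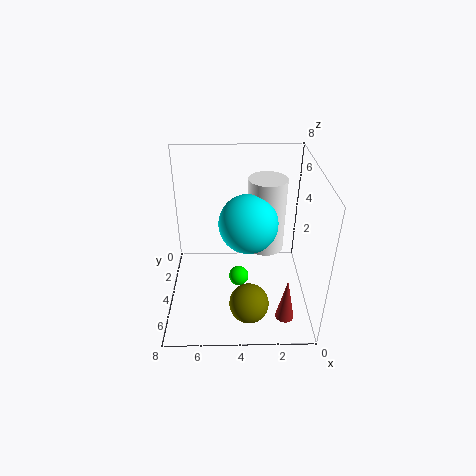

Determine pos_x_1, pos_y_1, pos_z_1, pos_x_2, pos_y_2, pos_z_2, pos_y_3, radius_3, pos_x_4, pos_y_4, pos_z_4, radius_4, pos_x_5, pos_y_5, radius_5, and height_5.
pos_x_1 = 3.5; pos_y_1 = 7; pos_z_1 = 2; pos_x_2 = 4; pos_y_2 = 6; pos_z_2 = 3; pos_y_3 = 5; radius_3 = 1.5; pos_x_4 = 2.5; pos_y_4 = 4; pos_z_4 = 3.5; radius_4 = 1; pos_x_5 = 1.5; pos_y_5 = 6.5; radius_5 = 0.5; height_5 = 2.5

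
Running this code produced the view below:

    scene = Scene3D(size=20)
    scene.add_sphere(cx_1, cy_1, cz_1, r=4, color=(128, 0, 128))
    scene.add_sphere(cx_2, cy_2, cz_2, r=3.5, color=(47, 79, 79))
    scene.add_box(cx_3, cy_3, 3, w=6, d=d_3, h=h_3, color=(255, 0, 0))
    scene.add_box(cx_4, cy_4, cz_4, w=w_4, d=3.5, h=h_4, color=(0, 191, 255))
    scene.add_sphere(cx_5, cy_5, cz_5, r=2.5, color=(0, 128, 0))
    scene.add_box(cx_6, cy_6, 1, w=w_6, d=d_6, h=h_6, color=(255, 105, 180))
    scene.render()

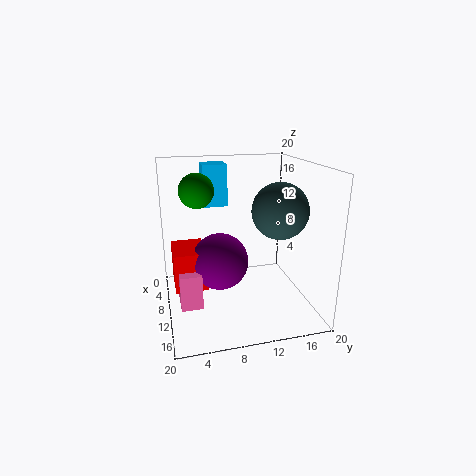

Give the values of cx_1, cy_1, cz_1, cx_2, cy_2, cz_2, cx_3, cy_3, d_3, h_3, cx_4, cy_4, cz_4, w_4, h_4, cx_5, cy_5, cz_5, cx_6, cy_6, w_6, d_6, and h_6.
cx_1 = 9.5, cy_1 = 7.5, cz_1 = 6.5, cx_2 = 15, cy_2 = 14, cz_2 = 15, cx_3 = 5, cy_3 = 1, d_3 = 4.5, h_3 = 5.5, cx_4 = 2.5, cy_4 = 6, cz_4 = 13.5, w_4 = 3.5, h_4 = 6, cx_5 = 6, cy_5 = 5, cz_5 = 16, cx_6 = 8.5, cy_6 = 1.5, w_6 = 4, d_6 = 3, h_6 = 5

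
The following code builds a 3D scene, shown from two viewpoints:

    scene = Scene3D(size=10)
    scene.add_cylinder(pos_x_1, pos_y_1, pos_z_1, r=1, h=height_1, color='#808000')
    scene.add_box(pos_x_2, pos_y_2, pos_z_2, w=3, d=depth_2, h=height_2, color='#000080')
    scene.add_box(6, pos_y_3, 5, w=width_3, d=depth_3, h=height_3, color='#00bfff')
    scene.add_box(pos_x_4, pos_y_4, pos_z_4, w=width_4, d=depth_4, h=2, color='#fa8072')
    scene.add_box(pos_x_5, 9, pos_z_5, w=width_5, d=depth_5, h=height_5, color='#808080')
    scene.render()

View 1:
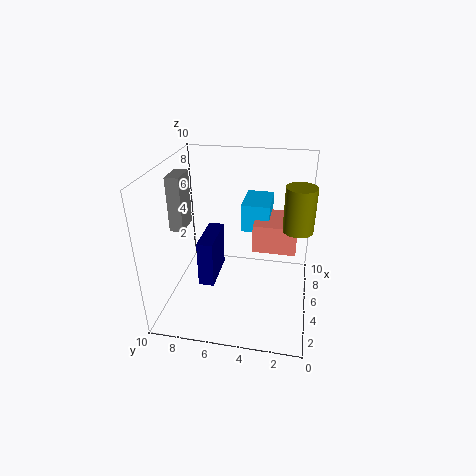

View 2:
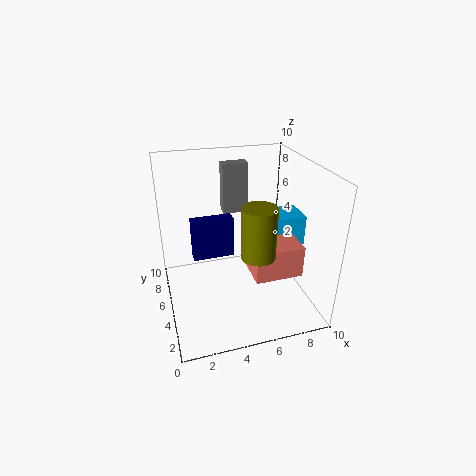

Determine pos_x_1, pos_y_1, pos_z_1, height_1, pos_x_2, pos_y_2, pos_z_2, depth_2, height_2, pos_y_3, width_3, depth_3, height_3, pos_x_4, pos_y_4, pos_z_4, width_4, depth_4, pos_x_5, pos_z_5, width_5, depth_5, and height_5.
pos_x_1 = 5
pos_y_1 = 1
pos_z_1 = 6
height_1 = 3
pos_x_2 = 2
pos_y_2 = 6
pos_z_2 = 3
depth_2 = 1
height_2 = 3
pos_y_3 = 3
width_3 = 3
depth_3 = 2
height_3 = 2
pos_x_4 = 5
pos_y_4 = 1
pos_z_4 = 4
width_4 = 3
depth_4 = 3
pos_x_5 = 5
pos_z_5 = 5
width_5 = 2
depth_5 = 1
height_5 = 4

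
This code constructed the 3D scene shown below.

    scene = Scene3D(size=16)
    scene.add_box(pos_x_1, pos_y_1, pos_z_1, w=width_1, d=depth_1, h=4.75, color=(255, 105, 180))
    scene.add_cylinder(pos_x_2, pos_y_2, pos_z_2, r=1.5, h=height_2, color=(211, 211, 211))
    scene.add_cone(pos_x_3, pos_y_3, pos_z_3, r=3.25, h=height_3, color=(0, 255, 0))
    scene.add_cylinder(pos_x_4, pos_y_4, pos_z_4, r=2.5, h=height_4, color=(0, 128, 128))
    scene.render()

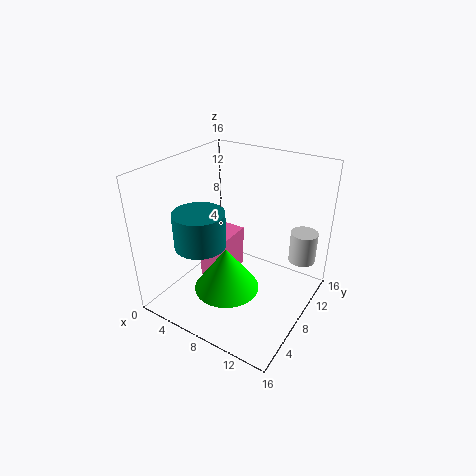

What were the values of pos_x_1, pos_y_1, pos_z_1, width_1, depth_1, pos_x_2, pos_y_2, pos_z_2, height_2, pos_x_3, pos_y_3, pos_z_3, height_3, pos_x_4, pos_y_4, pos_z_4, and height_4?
pos_x_1 = 4.75, pos_y_1 = 5.25, pos_z_1 = 3.5, width_1 = 2.75, depth_1 = 4.75, pos_x_2 = 14.25, pos_y_2 = 11.75, pos_z_2 = 5.25, height_2 = 3.5, pos_x_3 = 9.5, pos_y_3 = 3.5, pos_z_3 = 5, height_3 = 4.5, pos_x_4 = 7, pos_y_4 = 2.75, pos_z_4 = 9.5, height_4 = 3.5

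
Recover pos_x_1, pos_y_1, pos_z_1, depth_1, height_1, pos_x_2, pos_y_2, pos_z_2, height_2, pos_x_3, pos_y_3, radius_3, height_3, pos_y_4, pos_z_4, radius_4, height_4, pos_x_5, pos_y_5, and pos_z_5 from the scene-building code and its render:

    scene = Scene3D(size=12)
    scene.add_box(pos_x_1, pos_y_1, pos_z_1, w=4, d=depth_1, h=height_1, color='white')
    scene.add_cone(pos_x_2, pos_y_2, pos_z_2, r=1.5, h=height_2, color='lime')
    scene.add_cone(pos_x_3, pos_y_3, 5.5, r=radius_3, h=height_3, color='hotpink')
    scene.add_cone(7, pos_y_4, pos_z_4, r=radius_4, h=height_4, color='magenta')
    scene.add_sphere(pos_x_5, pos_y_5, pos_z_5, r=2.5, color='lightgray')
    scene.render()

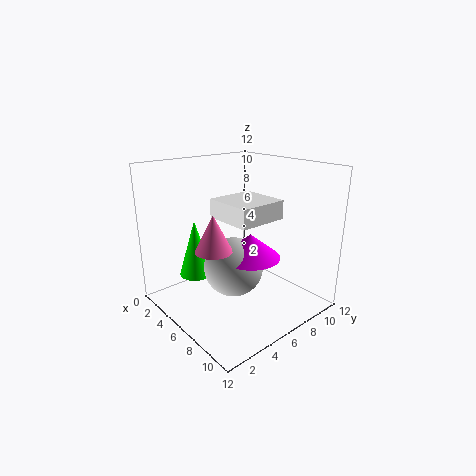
pos_x_1 = 5
pos_y_1 = 4
pos_z_1 = 8
depth_1 = 4
height_1 = 1.5
pos_x_2 = 2.5
pos_y_2 = 4
pos_z_2 = 2
height_2 = 5
pos_x_3 = 6
pos_y_3 = 3.5
radius_3 = 1.5
height_3 = 3
pos_y_4 = 6.5
pos_z_4 = 4.5
radius_4 = 2.5
height_4 = 2
pos_x_5 = 6
pos_y_5 = 5.5
pos_z_5 = 3.5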